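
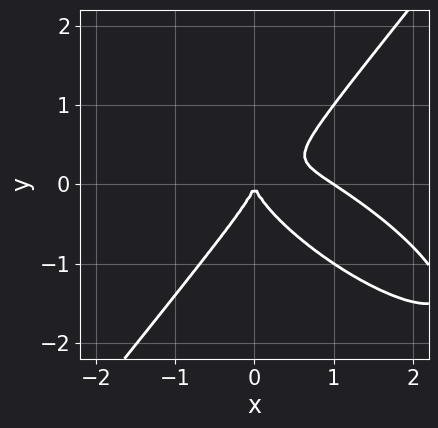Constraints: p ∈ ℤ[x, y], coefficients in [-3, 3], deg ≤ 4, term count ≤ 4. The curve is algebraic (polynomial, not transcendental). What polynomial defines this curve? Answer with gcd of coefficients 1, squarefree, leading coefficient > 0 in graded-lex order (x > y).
2*x^3 + 3*x^2*y - 3*y^3 - 2*x^2

First, degree: no degree-2 curve has this shape, so deg p = 3.
Next, reading off the gridlines: one y-axis crossing is at y = 0; the x-axis gridline crossings are at x ∈ {0, 1}.
Finally, matching integer coefficients to the picture gives p.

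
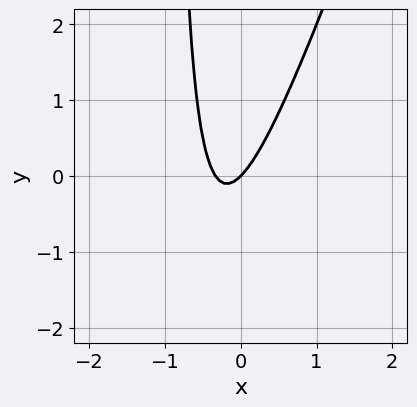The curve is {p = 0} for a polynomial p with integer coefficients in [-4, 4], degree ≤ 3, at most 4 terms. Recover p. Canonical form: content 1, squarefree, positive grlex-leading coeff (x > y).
3*x^2 - x*y + x - y

1. Degree: a generic line meets the curve in up to 2 points, so deg p = 2.
2. From the axis intercepts and sections: it crosses the x-axis at the gridline x = 0; it meets the y-axis at y = 0 (among the integer gridlines).
3. Together with the visible shape, these determine p as stated.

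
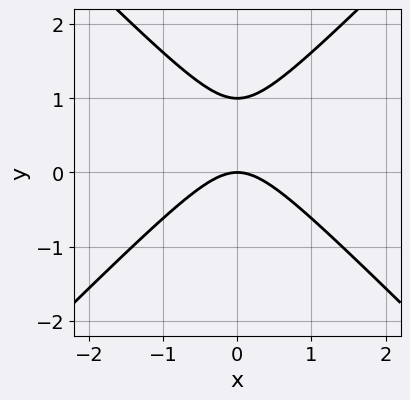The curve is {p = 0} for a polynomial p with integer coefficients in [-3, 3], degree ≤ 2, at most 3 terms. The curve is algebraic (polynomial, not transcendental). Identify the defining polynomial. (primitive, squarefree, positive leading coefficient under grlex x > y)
First, deg p = 2. The shape is more complex than any degree-1 curve.
Next, symmetries: mirror symmetry x ↦ −x ⇒ only even powers of x.
Next, against the integer gridlines: among the integer gridlines, it crosses the y-axis at y ∈ {0, 1}; one x-axis crossing is at x = 0.
Finally, assembling these constraints gives the stated polynomial.

x^2 - y^2 + y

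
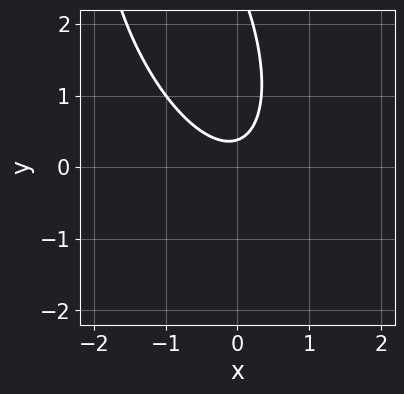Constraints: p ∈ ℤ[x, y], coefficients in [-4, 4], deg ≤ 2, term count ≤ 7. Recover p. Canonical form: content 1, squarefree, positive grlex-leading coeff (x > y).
deg p = 2.
Checking where it meets the axes: the curve avoids every integer x-axis point in the box.
Solving for integer coefficients yields p as stated.

3*x^2 + 2*x*y + y^2 - 3*y + 1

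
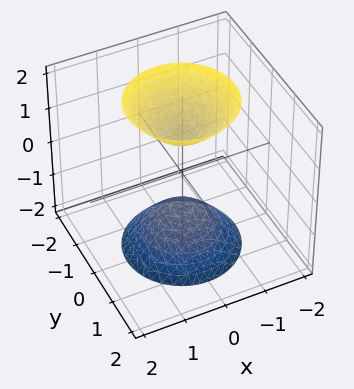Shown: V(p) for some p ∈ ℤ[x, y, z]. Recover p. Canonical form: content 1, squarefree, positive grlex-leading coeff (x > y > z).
2*x^2 + 2*y^2 - z^2 + 1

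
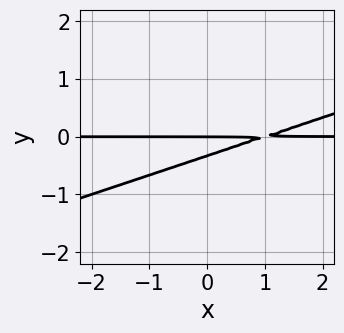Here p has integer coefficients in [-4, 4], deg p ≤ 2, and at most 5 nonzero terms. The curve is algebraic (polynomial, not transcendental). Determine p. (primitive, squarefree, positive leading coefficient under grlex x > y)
Degree: a generic line meets the curve in up to 2 points, so deg p = 2.
Against the integer gridlines: one y-axis crossing is at y = 0; every point of the x-axis in the box is on the curve.
These observations pin down the coefficients.

x*y - 3*y^2 - y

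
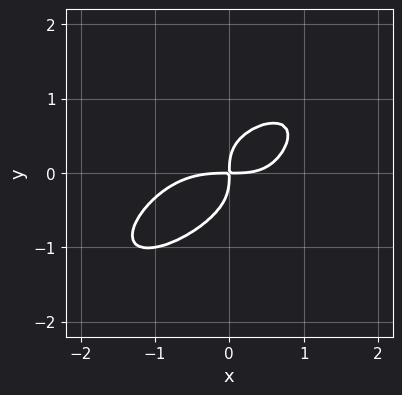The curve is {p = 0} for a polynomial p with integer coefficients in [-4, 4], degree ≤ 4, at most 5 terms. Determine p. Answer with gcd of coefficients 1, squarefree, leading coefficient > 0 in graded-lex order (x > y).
(a) Degree: the shape is more complex than any degree-3 curve, so deg p = 4.
(b) Solving for integer coefficients yields p as stated.

x^4 - x*y^3 + 3*y^4 + x^2*y - 2*x*y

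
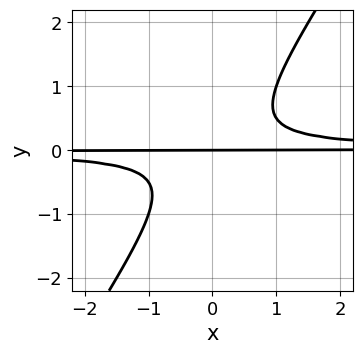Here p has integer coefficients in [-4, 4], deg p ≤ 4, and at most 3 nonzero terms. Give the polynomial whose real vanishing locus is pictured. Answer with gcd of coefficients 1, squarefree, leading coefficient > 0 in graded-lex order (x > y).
(a) deg p = 3.
(b) From the axis intercepts and sections: the visible x-axis segment lies entirely on the curve; one y-axis crossing is at y = 0.
(c) Together with the visible shape, these determine p as stated.

3*x*y^2 - 2*y^3 - y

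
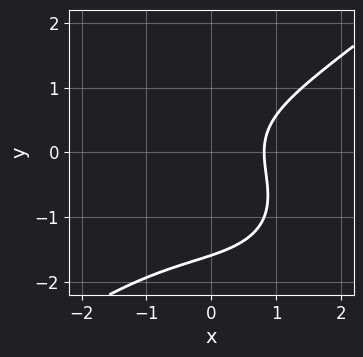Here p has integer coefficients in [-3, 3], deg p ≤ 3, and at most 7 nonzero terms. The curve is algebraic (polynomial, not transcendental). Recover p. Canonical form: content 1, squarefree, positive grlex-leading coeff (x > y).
x^3 - 2*y^3 - 2*y^2 + 3*x - 3

(a) The degree is 3 — no degree-2 curve has this shape.
(b) Matching integer coefficients to the picture gives p.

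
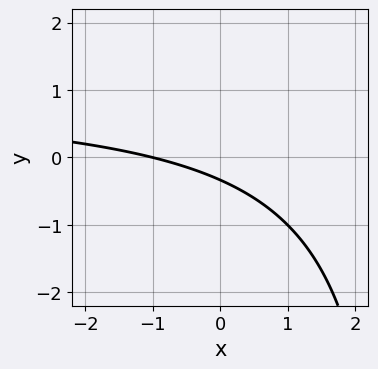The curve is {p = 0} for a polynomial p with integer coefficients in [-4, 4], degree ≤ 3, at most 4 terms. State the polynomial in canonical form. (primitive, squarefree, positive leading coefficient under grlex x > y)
x*y - x - 3*y - 1

1. The degree is 2 — the shape is more complex than any degree-1 curve.
2. Against the integer gridlines: it crosses the x-axis at the gridline x = -1.
3. Assembling these constraints gives the stated polynomial.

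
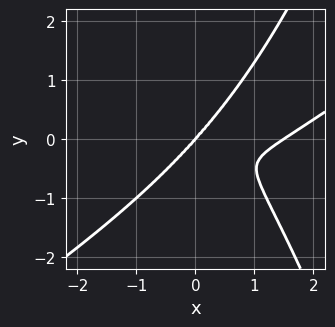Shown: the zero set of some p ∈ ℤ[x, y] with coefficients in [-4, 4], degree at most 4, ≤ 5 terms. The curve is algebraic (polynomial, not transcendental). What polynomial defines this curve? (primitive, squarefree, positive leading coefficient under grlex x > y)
2*x^4 - 3*x^3*y - 3*x^3 - x*y^2 + 3*y^3

First, deg p = 4.
Then, from the axis intercepts and sections: it crosses the x-axis at the gridline x = 0; it meets the y-axis at y = 0 (among the integer gridlines).
Finally, the integer polynomial consistent with all of this is the stated p.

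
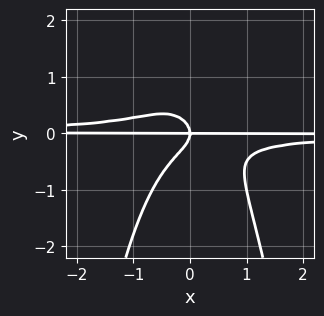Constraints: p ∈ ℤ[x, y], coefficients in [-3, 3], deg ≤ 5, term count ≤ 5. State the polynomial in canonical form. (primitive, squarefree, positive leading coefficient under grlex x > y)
(a) Degree: no degree-3 curve has this shape, so deg p = 4.
(b) Against the integer gridlines: it crosses the y-axis at the gridline y = 0; every point of the x-axis in the box is on the curve.
(c) Putting this together gives p.

3*x^2*y^2 + 2*y^3 + x*y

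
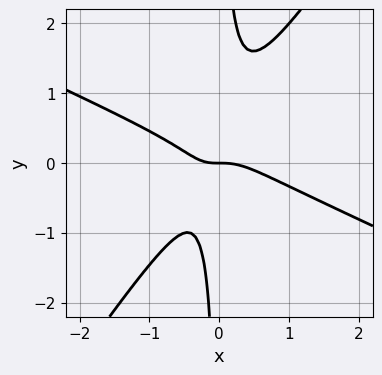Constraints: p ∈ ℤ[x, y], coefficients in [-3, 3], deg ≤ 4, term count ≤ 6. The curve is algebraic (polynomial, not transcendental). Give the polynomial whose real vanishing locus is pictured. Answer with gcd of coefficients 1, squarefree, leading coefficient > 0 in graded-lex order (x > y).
2*x^3 + 3*x^2*y - 3*x*y^2 + x*y + y

1. Degree: no degree-2 curve has this shape, so deg p = 3.
2. Checking where it meets the axes: one x-axis crossing is at x = 0; it meets the y-axis at y = 0 (among the integer gridlines).
3. Matching integer coefficients to the picture gives p.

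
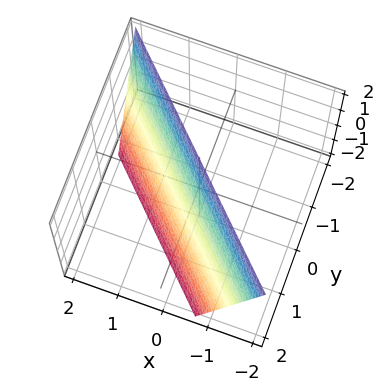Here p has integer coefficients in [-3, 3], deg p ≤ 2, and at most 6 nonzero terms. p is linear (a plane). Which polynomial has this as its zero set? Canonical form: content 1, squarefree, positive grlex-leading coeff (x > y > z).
(a) The degree is 1 — every cross-section is a straight line — this is a plane.
(b) From the axis intercepts and sections: it meets the z-axis at z = 2 (among the integer gridlines).
(c) These observations pin down the coefficients.

3*x + 3*y + z - 2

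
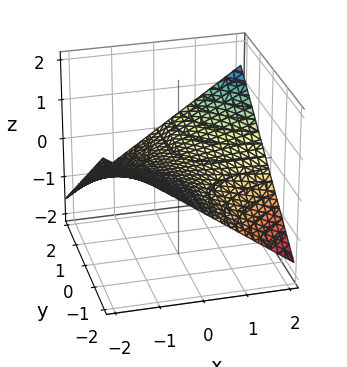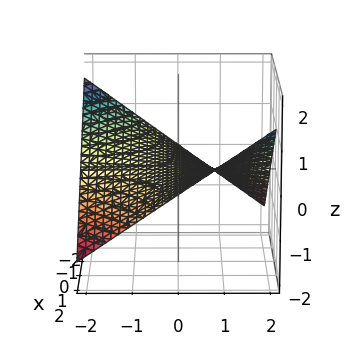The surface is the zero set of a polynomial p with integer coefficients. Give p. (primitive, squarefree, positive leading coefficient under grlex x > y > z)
(a) Degree: a hyperbolic paraboloid; a quadric, so deg p = 2.
(b) Reading off the gridlines: it meets the z-axis at z = 0 (among the integer gridlines); every point of the y-axis in the box is on the surface.
(c) These observations pin down the coefficients. Check: (1, 0, 0) on the x-axis lies on the surface, and p(1, 0, 0) = 0. ✓

x*y - 3*z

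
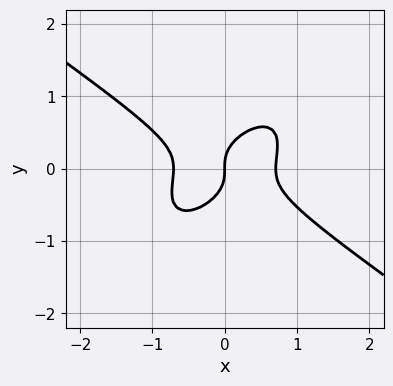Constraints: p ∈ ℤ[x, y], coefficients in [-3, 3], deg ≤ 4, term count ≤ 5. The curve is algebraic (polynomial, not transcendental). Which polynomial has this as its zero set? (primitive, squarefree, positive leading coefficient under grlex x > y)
The degree is 3 — the shape is more complex than any degree-2 curve.
From the visible intercepts: one y-axis crossing is at y = 0; one x-axis crossing is at x = 0.
Putting this together gives p.

2*x^3 - 2*x*y^2 + 3*y^3 - x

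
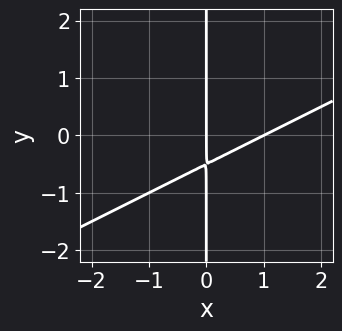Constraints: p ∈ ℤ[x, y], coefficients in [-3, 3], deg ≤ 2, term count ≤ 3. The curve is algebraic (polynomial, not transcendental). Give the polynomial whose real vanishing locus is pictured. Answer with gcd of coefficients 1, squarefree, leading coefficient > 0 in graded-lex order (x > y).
1. deg p = 2. The shape is more complex than any degree-1 curve.
2. Checking where it meets the axes: among the integer gridlines, it crosses the x-axis at x ∈ {0, 1}; the visible y-axis segment lies entirely on the curve.
3. The integer polynomial consistent with all of this is the stated p.

x^2 - 2*x*y - x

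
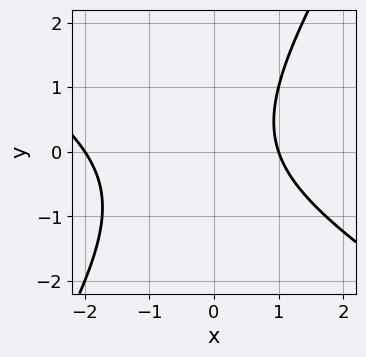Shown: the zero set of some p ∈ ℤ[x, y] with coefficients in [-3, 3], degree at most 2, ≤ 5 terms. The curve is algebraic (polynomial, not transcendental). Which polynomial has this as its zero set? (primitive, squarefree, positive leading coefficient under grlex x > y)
x^2 + x*y - y^2 + x - 2

First, degree: no degree-1 curve has this shape, so deg p = 2.
Then, observable constraints: it misses every integer gridline on the y-axis; the x-axis gridline crossings are at x ∈ {-2, 1}.
Finally, fitting integer coefficients to these (and the overall shape) gives p.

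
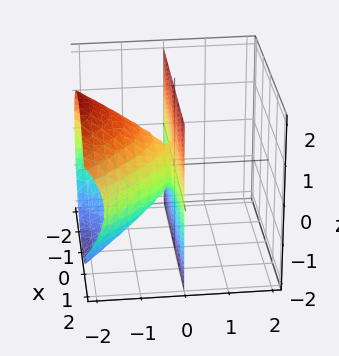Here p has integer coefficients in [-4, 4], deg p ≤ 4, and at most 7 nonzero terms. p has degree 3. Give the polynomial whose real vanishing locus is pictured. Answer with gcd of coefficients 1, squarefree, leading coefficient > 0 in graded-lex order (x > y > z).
deg p = 3. A generic line meets the surface in up to 3 points.
Reading off the gridlines: every point of the x-axis in the box is on the surface; every point of the z-axis in the box is on the surface.
Matching integer coefficients to the picture gives p.

3*x^2*y + x*y^2 - y^3 + 3*y*z^2 + 3*y^2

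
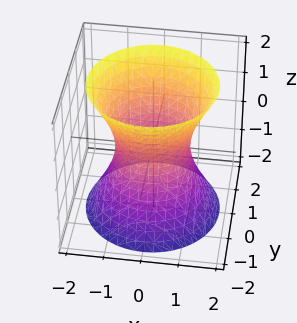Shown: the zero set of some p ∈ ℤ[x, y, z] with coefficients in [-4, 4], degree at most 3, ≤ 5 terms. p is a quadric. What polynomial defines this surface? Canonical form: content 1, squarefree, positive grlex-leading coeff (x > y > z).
2*x^2 + 2*y^2 - z^2 - 2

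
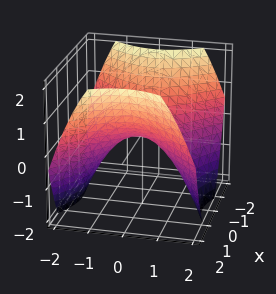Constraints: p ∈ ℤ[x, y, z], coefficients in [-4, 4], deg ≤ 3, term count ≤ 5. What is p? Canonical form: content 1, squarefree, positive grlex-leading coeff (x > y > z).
2*x^2 - 2*y^2 - 3*z

First, degree: a hyperbolic paraboloid; a quadric, so deg p = 2.
Next, symmetries: the y ↦ −y reflection is a symmetry, so y appears only in even powers; the x ↦ −x reflection is a symmetry, so x appears only in even powers.
Next, checking where it meets the axes: it crosses the z-axis at the gridline z = 0; it crosses the x-axis at the gridline x = 0; one y-axis crossing is at y = 0.
Finally, solving for integer coefficients yields p as stated.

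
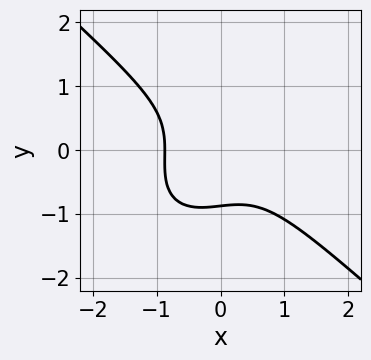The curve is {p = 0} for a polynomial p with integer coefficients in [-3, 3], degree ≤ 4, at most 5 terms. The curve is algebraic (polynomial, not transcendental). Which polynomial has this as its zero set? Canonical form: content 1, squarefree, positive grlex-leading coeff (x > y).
(a) The degree is 3 — no degree-2 curve has this shape.
(b) Matching integer coefficients to the picture gives p.

3*x^3 - x*y^2 + 3*y^3 + 2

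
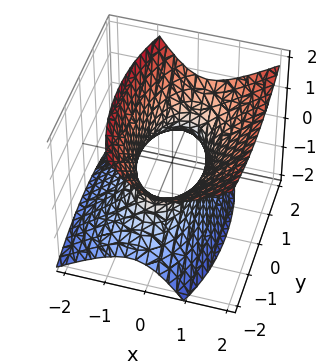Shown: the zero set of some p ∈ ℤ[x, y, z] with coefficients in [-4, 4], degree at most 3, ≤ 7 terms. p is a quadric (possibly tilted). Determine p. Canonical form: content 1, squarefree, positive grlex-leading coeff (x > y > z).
3*x^2 - 2*x*z + y^2 - 2*z^2 - 2

First, deg p = 2. No degree-1 surface has this shape.
Next, checking where it meets the axes: it misses every integer gridline on the z-axis.
Finally, these observations pin down the coefficients.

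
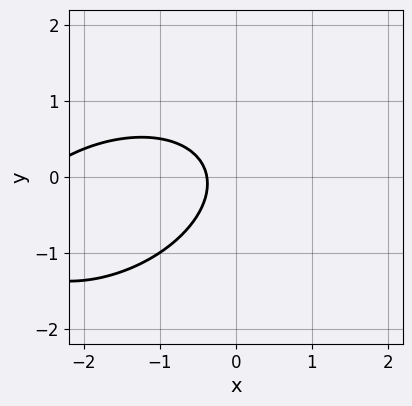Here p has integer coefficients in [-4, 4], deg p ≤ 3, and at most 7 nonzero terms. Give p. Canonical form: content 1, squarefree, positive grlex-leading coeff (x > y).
The degree is 2 — a generic line meets the curve in up to 2 points.
Checking where it meets the axes: no y-intercept at any integer in the box.
Together with the visible shape, these determine p as stated.

x^2 - x*y + 2*y^2 + 3*x + 1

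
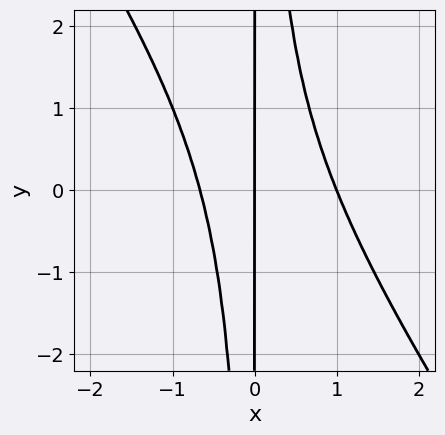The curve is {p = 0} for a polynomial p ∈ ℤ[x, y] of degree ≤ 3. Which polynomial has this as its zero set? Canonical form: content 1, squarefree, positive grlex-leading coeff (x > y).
(a) deg p = 3.
(b) From the axis intercepts and sections: the visible y-axis segment lies entirely on the curve; among the integer gridlines, it crosses the x-axis at x ∈ {0, 1}.
(c) These observations pin down the coefficients.

3*x^3 + 2*x^2*y - x^2 - 2*x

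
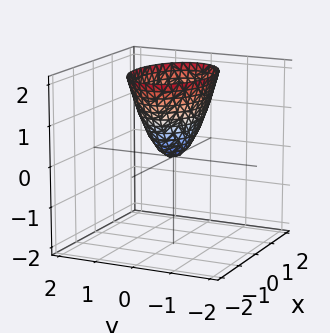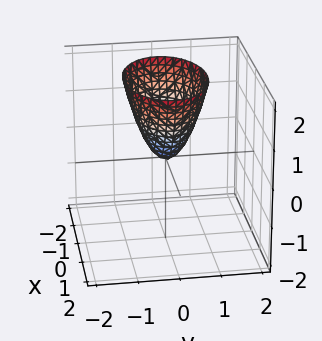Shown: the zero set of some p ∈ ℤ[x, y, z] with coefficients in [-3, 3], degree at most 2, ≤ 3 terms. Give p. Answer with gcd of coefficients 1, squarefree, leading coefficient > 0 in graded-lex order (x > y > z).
1. deg p = 2. A paraboloid; a quadric.
2. Symmetries: it's symmetric under y → −y, forcing even powers of y; mirror symmetry x ↦ −x ⇒ only even powers of x.
3. Observable constraints: it meets the z-axis at z = 0 (among the integer gridlines); it crosses the y-axis at the gridline y = 0.
4. These observations pin down the coefficients.

x^2 + 2*y^2 - z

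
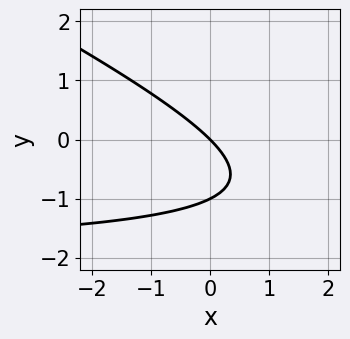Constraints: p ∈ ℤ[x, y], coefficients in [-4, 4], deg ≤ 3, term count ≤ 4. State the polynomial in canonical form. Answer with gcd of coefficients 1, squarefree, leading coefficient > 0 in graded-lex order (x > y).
x*y + 2*y^2 + 2*x + 2*y

(a) Degree: a generic line meets the curve in up to 2 points, so deg p = 2.
(b) Reading off the gridlines: it meets the x-axis at x = 0 (among the integer gridlines); among the integer gridlines, it crosses the y-axis at y ∈ {-1, 0}.
(c) Putting this together gives p.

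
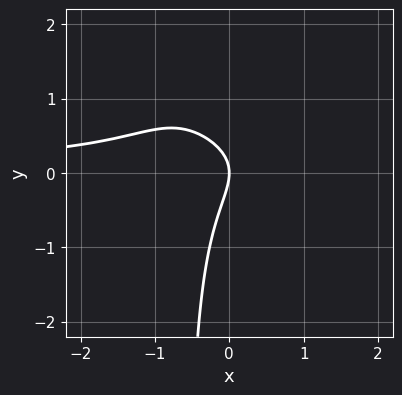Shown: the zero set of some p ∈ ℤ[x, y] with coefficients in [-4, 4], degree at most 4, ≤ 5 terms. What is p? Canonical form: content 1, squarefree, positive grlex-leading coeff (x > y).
Degree: a generic line meets the curve in up to 3 points, so deg p = 3.
Observable constraints: it crosses the x-axis at the gridline x = 0; one y-axis crossing is at y = 0.
Solving for integer coefficients yields p as stated.

2*x^2*y + 3*x*y^2 - 2*x*y + 2*y^2 + 2*x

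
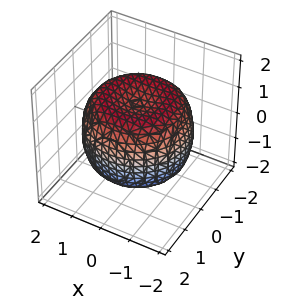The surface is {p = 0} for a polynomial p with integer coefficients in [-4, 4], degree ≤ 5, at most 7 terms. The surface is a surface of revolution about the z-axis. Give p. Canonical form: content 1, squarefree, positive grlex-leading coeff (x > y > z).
First, the degree is 4 — the shape is more complex than any degree-3 surface.
Next, symmetries: the surface is invariant under rotation about z: p = q(x² + y², z).
Then, observable constraints: a circular section at z = 0 has radius between 1 and 2; among the integer gridlines, it crosses the z-axis at z ∈ {-1, 1}.
Finally, solving for integer coefficients yields p as stated.

x^4 + 2*x^2*y^2 + y^4 - 2*x^2 - 2*y^2 + 2*z^2 - 2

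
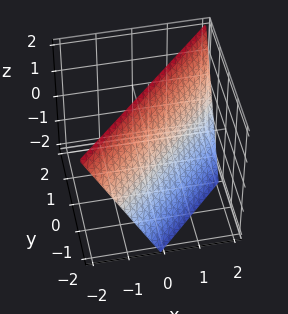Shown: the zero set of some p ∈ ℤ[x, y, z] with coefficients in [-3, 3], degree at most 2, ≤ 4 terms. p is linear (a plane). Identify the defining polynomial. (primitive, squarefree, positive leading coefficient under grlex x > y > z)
(a) The degree is 1 — the surface is flat (a plane).
(b) Reading off the gridlines: one x-axis crossing is at x = 1; it crosses the y-axis at the gridline y = -1; it crosses the z-axis at the gridline z = 2.
(c) Together with the visible shape, these determine p as stated.

2*x - 2*y + z - 2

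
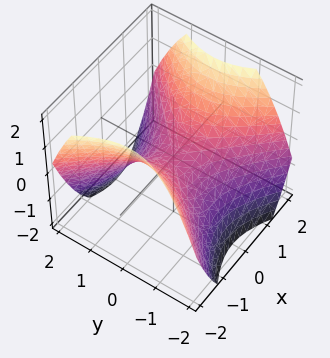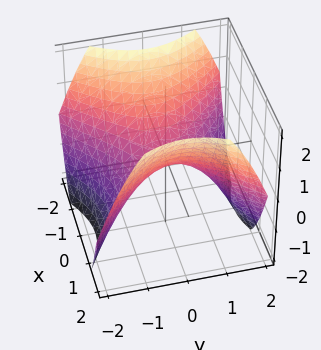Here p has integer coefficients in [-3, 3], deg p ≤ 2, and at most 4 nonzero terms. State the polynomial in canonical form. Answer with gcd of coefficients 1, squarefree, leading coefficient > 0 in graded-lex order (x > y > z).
2*x^2 - 2*y^2 - 3*z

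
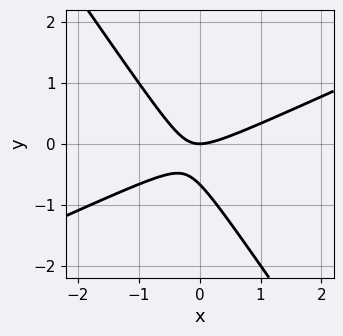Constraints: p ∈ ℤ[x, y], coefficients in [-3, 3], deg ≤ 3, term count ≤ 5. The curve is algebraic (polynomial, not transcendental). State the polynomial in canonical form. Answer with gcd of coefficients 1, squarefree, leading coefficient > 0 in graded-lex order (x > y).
2*x^2 - 3*x*y - 3*y^2 - 2*y

1. The degree is 2 — no degree-1 curve has this shape.
2. From the visible intercepts: it crosses the x-axis at the gridline x = 0; it meets the y-axis at y = 0 (among the integer gridlines).
3. These observations pin down the coefficients.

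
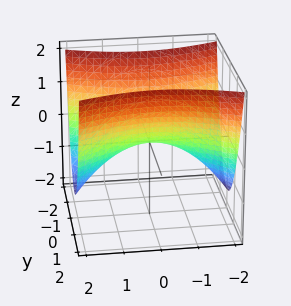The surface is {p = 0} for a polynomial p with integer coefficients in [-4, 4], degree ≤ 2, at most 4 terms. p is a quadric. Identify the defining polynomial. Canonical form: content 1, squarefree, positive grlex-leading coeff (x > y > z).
1. The degree is 2 — a saddle surface; a quadric.
2. Symmetries: it's symmetric under y → −y, forcing even powers of y; mirror symmetry x ↦ −x ⇒ only even powers of x.
3. Against the integer gridlines: one x-axis crossing is at x = 0; it crosses the z-axis at the gridline z = 0.
4. Fitting integer coefficients to these (and the overall shape) gives p.

x^2 - 3*y^2 + 3*z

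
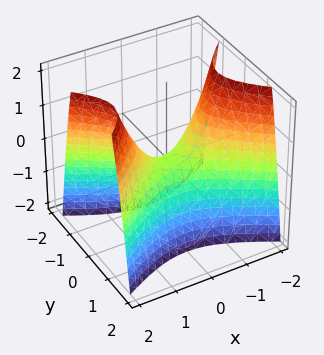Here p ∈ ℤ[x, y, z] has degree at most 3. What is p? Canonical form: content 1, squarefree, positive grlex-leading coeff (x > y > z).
x^2 - 2*y^2 - z

(a) deg p = 2.
(b) Symmetries: mirror symmetry x ↦ −x ⇒ only even powers of x; mirror symmetry y ↦ −y ⇒ only even powers of y.
(c) From the visible intercepts: it meets the z-axis at z = 0 (among the integer gridlines); it meets the y-axis at y = 0 (among the integer gridlines).
(d) These observations pin down the coefficients.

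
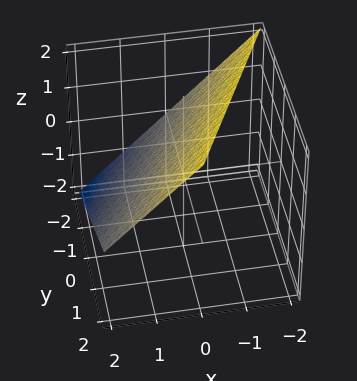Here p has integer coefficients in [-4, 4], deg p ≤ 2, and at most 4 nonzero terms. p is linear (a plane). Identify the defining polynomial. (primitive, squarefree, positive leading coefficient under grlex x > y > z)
First, degree: the surface is flat (a plane), so deg p = 1.
Next, observable constraints: it crosses the z-axis at the gridline z = 1; one y-axis crossing is at y = -2.
Finally, together with the visible shape, these determine p as stated.

2*x - y + 2*z - 2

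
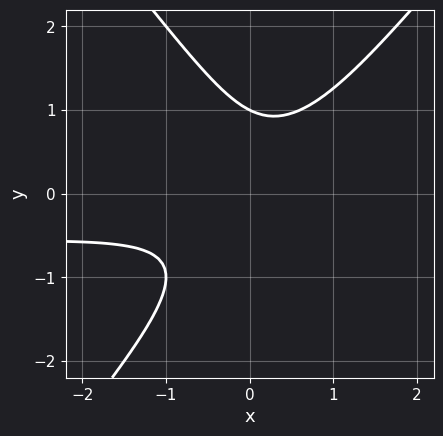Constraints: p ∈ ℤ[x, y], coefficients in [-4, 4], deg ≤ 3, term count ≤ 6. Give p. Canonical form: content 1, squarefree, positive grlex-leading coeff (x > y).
3*x^2*y - 2*y^3 + 2*x^2 - 3*x*y + 2

First, the degree is 3 — a generic line meets the curve in up to 3 points.
Then, against the integer gridlines: no x-intercept at any integer in the box; it meets the y-axis at y = 1 (among the integer gridlines).
Finally, fitting integer coefficients to these (and the overall shape) gives p.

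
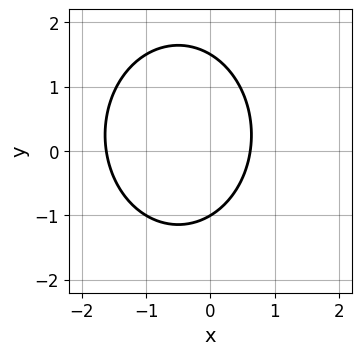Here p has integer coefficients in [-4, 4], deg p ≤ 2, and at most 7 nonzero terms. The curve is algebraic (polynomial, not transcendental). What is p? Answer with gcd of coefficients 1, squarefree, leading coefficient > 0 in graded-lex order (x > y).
3*x^2 + 2*y^2 + 3*x - y - 3

1. deg p = 2. A generic line meets the curve in up to 2 points.
2. Observable constraints: it crosses the y-axis at the gridline y = -1.
3. Putting this together gives p.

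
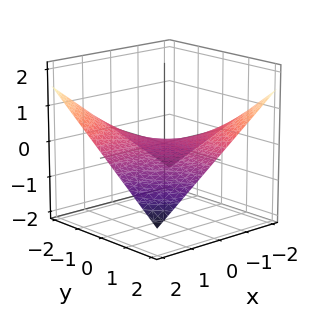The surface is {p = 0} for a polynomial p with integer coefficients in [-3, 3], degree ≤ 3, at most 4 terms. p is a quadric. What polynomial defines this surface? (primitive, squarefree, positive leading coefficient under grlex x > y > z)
x*y + 3*z

deg p = 2.
From the visible intercepts: the visible y-axis segment lies entirely on the surface; every point of the x-axis in the box is on the surface; it crosses the z-axis at the gridline z = 0.
The integer polynomial consistent with all of this is the stated p.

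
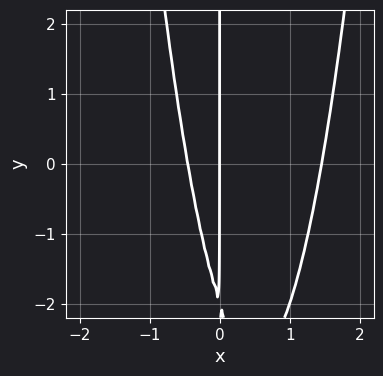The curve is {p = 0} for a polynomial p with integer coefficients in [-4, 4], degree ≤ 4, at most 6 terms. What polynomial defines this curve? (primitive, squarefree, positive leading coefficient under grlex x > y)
First, deg p = 3. No degree-2 curve has this shape.
Next, from the visible intercepts: it crosses the x-axis at the gridline x = 0; the visible y-axis segment lies entirely on the curve.
Finally, fitting integer coefficients to these (and the overall shape) gives p.

3*x^3 - 3*x^2 - x*y - 2*x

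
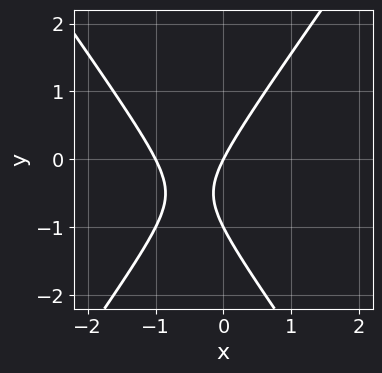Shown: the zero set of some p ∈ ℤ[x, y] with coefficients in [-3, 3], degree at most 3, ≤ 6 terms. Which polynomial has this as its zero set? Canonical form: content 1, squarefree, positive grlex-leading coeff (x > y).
1. Degree: a generic line meets the curve in up to 2 points, so deg p = 2.
2. From the visible intercepts: the y-axis gridline crossings are at y ∈ {-1, 0}; the x-axis gridline crossings are at x ∈ {-1, 0}.
3. These observations pin down the coefficients.

2*x^2 - y^2 + 2*x - y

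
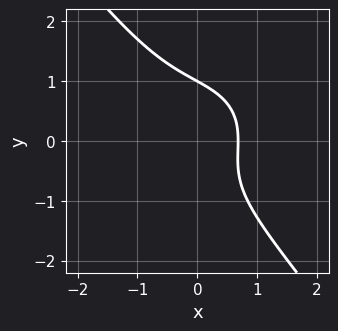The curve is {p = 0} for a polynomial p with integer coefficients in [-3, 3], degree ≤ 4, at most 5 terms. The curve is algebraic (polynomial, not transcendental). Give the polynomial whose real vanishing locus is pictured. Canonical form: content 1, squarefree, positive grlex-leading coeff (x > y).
3*x^3 + 2*x*y^2 + 3*y^3 + 3*x - 3

(a) Degree: no degree-2 curve has this shape, so deg p = 3.
(b) Against the integer gridlines: it meets the y-axis at y = 1 (among the integer gridlines).
(c) Solving for integer coefficients yields p as stated.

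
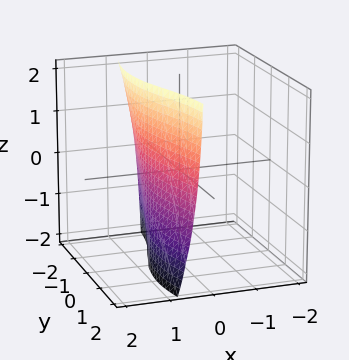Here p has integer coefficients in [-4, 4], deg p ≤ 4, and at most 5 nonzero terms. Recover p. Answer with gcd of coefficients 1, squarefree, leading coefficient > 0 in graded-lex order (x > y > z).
First, degree: the shape is more complex than any degree-2 surface, so deg p = 3.
Next, against the integer gridlines: the surface avoids every integer y-axis point in the box; it misses every integer gridline on the z-axis.
Finally, matching integer coefficients to the picture gives p.

3*x^3 + x*y^2 + x*y*z + x - 2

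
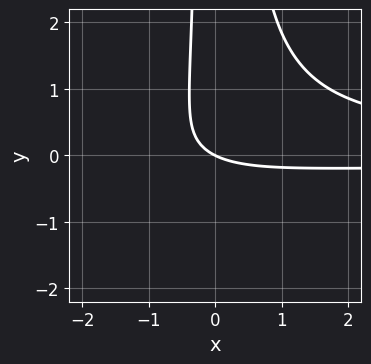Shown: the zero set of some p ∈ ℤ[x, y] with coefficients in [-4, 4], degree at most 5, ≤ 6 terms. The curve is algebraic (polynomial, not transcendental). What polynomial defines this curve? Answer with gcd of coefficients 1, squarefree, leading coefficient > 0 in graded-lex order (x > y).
(a) deg p = 4. A generic line meets the curve in up to 4 points.
(b) Observable constraints: it crosses the x-axis at the gridline x = 0; one y-axis crossing is at y = 0.
(c) Putting this together gives p.

3*x^2*y^2 - 3*x*y - x - 2*y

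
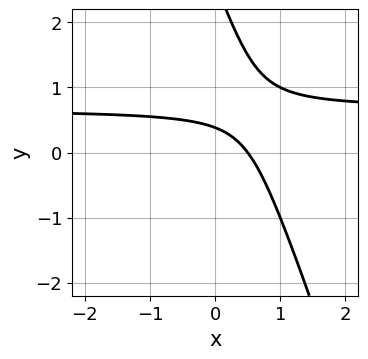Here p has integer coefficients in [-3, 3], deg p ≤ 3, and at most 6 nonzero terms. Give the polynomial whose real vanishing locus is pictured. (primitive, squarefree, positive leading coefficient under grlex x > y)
deg p = 2. A generic line meets the curve in up to 2 points.
Putting this together gives p.

3*x*y + y^2 - 2*x - 3*y + 1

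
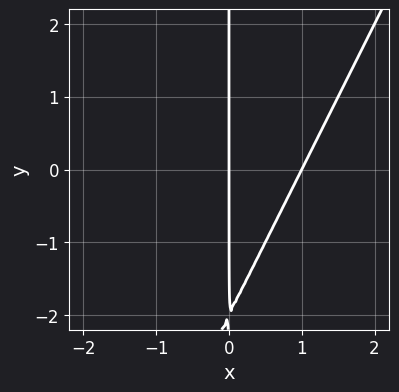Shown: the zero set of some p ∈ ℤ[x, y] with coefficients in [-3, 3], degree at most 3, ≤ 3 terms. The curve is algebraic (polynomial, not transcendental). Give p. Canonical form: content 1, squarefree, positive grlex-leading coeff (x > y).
2*x^2 - x*y - 2*x

deg p = 2. A generic line meets the curve in up to 2 points.
Against the integer gridlines: among the integer gridlines, it crosses the x-axis at x ∈ {0, 1}; every point of the y-axis in the box is on the curve.
Assembling these constraints gives the stated polynomial.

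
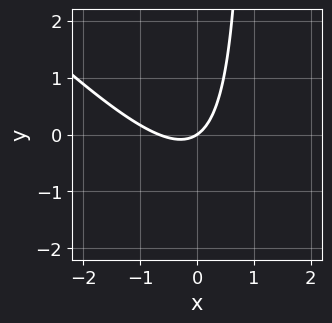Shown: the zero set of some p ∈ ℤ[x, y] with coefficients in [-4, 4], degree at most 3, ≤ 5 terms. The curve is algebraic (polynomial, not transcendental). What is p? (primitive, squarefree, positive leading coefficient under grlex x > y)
Degree: no degree-1 curve has this shape, so deg p = 2.
Observable constraints: it crosses the x-axis at the gridline x = 0; it meets the y-axis at y = 0 (among the integer gridlines).
Together with the visible shape, these determine p as stated.

3*x^2 + 3*x*y + 2*x - 3*y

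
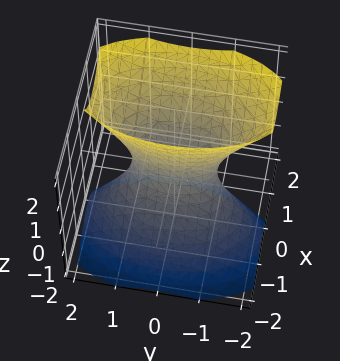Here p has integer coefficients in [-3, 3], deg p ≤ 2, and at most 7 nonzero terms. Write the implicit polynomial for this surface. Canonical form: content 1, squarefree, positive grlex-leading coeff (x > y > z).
1. deg p = 2. A generic line meets the surface in up to 2 points.
2. Against the integer gridlines: no z-intercept at any integer in the box; among the integer gridlines, it crosses the y-axis at y ∈ {-1, 1}.
3. Matching integer coefficients to the picture gives p.

3*x^2 - 2*x*z + y^2 - z^2 - 1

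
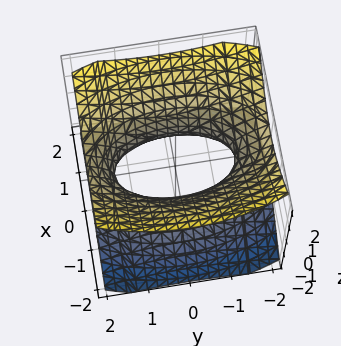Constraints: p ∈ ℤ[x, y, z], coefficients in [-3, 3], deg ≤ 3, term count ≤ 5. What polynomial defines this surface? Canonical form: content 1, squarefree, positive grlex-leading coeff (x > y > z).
First, degree: an hourglass — one-sheet hyperboloid; a quadric, so deg p = 2.
Then, symmetries: the y ↦ −y reflection is a symmetry, so y appears only in even powers; it's symmetric under z → −z, forcing even powers of z; the x ↦ −x reflection is a symmetry, so x appears only in even powers.
Next, reading off the gridlines: the surface avoids every integer z-axis point in the box.
Finally, fitting integer coefficients to these (and the overall shape) gives p.

3*x^2 + y^2 - 3*z^2 - 2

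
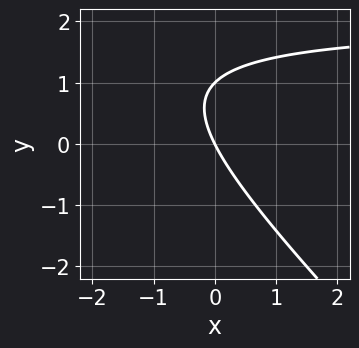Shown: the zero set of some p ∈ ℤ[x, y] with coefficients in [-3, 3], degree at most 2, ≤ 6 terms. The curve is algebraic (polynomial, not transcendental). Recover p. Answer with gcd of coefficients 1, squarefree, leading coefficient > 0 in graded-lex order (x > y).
x*y + y^2 - 2*x - y

1. The degree is 2 — the shape is more complex than any degree-1 curve.
2. Against the integer gridlines: one x-axis crossing is at x = 0; among the integer gridlines, it crosses the y-axis at y ∈ {0, 1}.
3. Together with the visible shape, these determine p as stated.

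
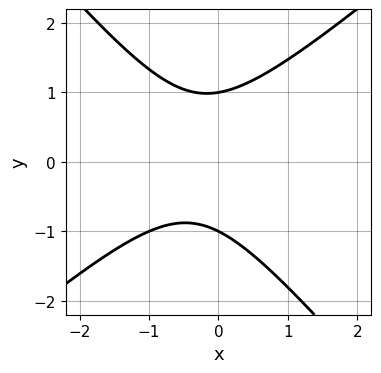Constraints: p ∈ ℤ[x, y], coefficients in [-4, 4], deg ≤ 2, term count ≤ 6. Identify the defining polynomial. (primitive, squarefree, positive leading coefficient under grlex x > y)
3*x^2 - x*y - 3*y^2 + 2*x + 3

First, deg p = 2. A generic line meets the curve in up to 2 points.
Then, from the visible intercepts: no x-intercept at any integer in the box; the y-axis gridline crossings are at y ∈ {-1, 1}.
Finally, the integer polynomial consistent with all of this is the stated p.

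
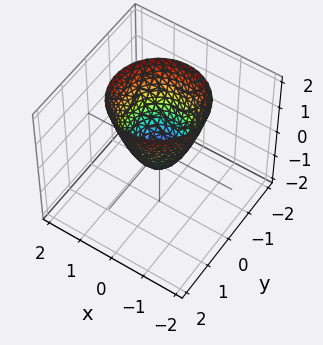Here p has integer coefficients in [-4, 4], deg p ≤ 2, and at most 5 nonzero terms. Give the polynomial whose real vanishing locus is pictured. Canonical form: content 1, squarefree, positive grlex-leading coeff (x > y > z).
3*x^2 + 3*y^2 - 2*z - 1

1. deg p = 2.
2. By symmetry, the surface is invariant under rotation about z: p = q(x² + y², z).
3. From the axis intercepts and sections: a circular section at z = 0 has radius between 0 and 1.
4. Assembling these constraints gives the stated polynomial.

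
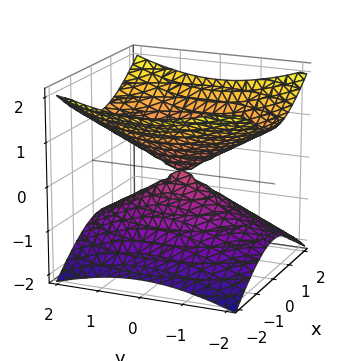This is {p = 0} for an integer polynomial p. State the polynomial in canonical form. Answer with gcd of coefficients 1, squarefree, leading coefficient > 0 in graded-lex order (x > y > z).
The degree is 2 — a double cone through the origin; a quadric.
Symmetries: it's symmetric under x → −x, forcing even powers of x; mirror symmetry z ↦ −z ⇒ only even powers of z; it's symmetric under y → −y, forcing even powers of y.
From the axis intercepts and sections: it meets the y-axis at y = 0 (among the integer gridlines); one z-axis crossing is at z = 0; one x-axis crossing is at x = 0.
Matching integer coefficients to the picture gives p.

2*x^2 + y^2 - 3*z^2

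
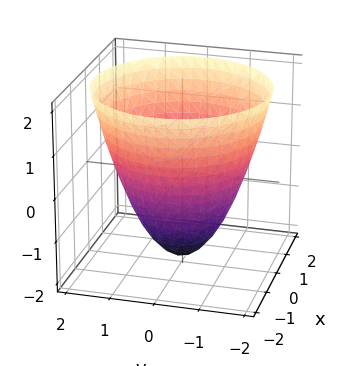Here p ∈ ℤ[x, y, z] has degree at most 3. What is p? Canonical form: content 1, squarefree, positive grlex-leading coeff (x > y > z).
(a) The degree is 2 — no degree-1 surface has this shape.
(b) Symmetry: the surface is invariant under rotation about z: p = q(x² + y², z).
(c) Observable constraints: it crosses the z-axis at the gridline z = -2; a circular section at z = -1 has radius exactly 1.
(d) Fitting integer coefficients to these (and the overall shape) gives p.

x^2 + y^2 - z - 2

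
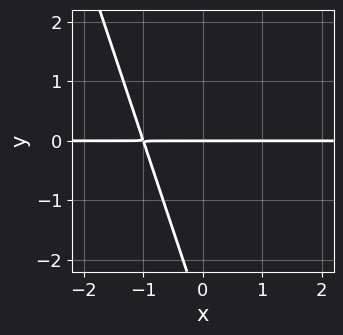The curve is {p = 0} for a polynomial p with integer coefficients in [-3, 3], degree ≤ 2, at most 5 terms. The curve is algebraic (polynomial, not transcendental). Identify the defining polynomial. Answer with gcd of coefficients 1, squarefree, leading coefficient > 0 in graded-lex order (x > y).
3*x*y + y^2 + 3*y

The degree is 2 — a generic line meets the curve in up to 2 points.
Checking where it meets the axes: every point of the x-axis in the box is on the curve; it crosses the y-axis at the gridline y = 0.
The integer polynomial consistent with all of this is the stated p.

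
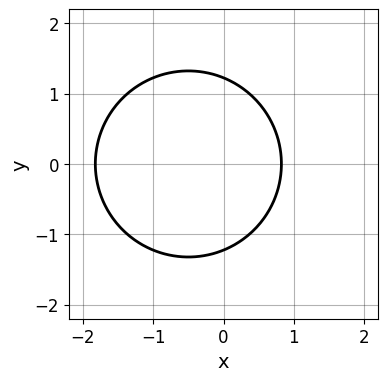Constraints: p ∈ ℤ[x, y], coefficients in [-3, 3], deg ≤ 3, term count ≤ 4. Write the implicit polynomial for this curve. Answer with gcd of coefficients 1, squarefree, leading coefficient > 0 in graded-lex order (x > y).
2*x^2 + 2*y^2 + 2*x - 3

(a) The degree is 2 — no degree-1 curve has this shape.
(b) Symmetries: the y ↦ −y reflection is a symmetry, so y appears only in even powers.
(c) Fitting integer coefficients to these (and the overall shape) gives p.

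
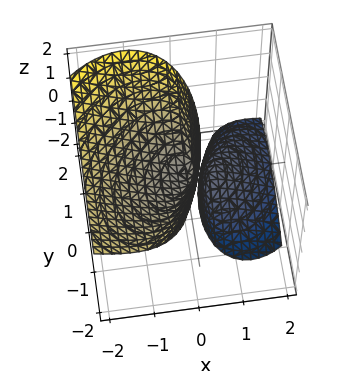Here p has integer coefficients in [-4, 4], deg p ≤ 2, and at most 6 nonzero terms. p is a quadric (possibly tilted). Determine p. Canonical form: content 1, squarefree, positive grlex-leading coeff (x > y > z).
First, I count 2 distinct pieces. They look like related sheets of one shape, so recover p as a whole.
Next, deg p = 2. The shape is more complex than any degree-1 surface.
Then, observable constraints: it crosses the z-axis at the gridline z = 0; it meets the x-axis at x = 0 (among the integer gridlines).
Finally, together with the visible shape, these determine p as stated.

2*x^2 - x*y + 3*x*z + y^2 - z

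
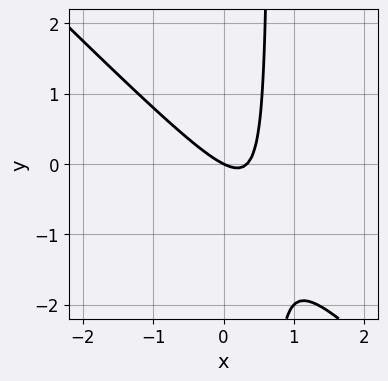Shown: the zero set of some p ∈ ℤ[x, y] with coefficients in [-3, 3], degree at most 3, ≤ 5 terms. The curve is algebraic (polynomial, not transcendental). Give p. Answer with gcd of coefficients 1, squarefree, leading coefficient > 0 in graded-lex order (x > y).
1. deg p = 2.
2. Observable constraints: it meets the y-axis at y = 0 (among the integer gridlines); it crosses the x-axis at the gridline x = 0.
3. Assembling these constraints gives the stated polynomial.

3*x^2 + 3*x*y - x - 2*y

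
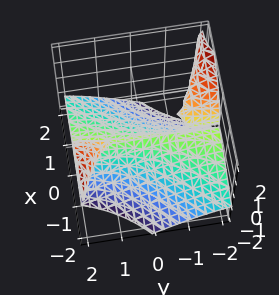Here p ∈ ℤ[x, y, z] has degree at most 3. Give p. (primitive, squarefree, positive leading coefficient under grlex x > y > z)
1. The picture has 3 separate pieces. They look like related sheets of one shape, so recover p as a whole.
2. deg p = 3. The shape is more complex than any degree-2 surface.
3. Observable constraints: it crosses the z-axis at the gridline z = 0; it meets the x-axis at x = 0 (among the integer gridlines); every point of the y-axis in the box is on the surface.
4. Putting this together gives p.

2*x*y*z + z^3 + 2*x^2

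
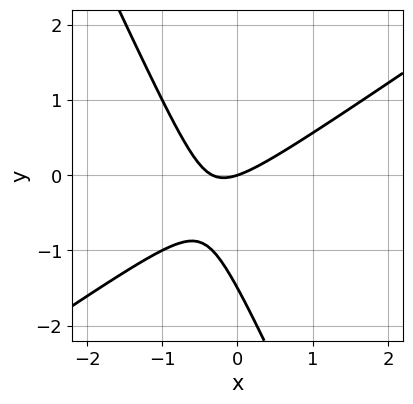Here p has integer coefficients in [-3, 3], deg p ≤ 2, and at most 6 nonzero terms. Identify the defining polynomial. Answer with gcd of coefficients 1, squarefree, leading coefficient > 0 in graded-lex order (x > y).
3*x^2 - 3*x*y - 2*y^2 + x - 3*y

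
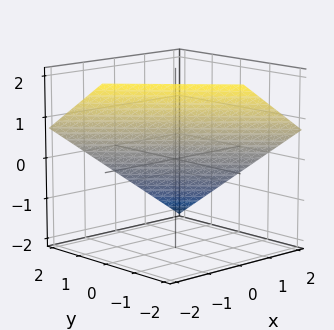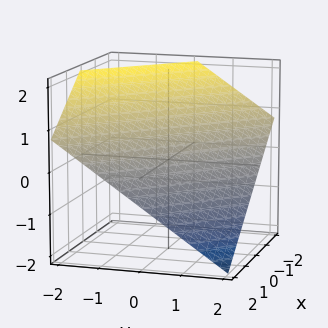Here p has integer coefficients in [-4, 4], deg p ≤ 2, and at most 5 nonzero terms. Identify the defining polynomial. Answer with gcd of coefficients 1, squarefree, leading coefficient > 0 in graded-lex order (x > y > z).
2*x + 2*y + 3*z - 2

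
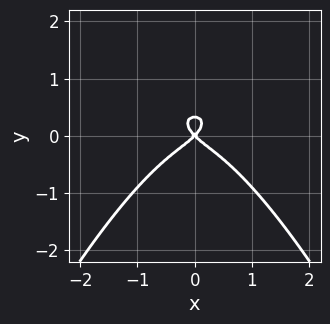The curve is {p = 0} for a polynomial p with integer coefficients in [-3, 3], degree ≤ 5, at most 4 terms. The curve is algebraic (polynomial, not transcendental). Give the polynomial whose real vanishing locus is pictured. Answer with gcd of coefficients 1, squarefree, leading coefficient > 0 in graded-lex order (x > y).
1. Degree: a generic line meets the curve in up to 4 points, so deg p = 4.
2. Symmetries: mirror symmetry x ↦ −x ⇒ only even powers of x.
3. Reading off the gridlines: it meets the x-axis at x = 0 (among the integer gridlines); one y-axis crossing is at y = 0.
4. Putting this together gives p.

2*x^4 + 3*y^3 + x^2 - y^2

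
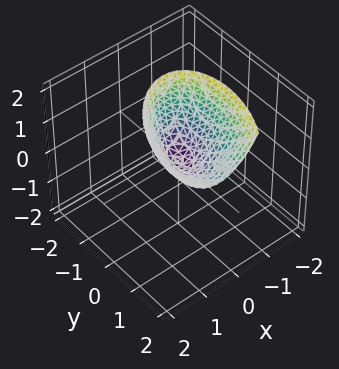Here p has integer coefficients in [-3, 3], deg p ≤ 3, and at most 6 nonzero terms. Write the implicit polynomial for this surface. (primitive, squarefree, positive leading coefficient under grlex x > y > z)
2*x^2 - x*y + y^2 - y*z - z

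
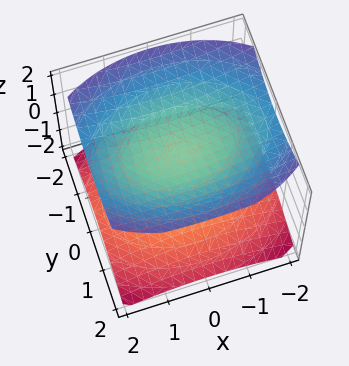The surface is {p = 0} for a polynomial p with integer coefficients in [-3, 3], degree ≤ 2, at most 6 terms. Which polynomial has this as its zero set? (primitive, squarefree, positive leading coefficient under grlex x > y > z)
x^2 + 2*y^2 - 3*z^2 + 3

1. I count 2 distinct pieces.
2. The degree is 2 — two separate bowl-shaped sheets opening away from each other; a quadric.
3. Symmetries: mirror symmetry z ↦ −z ⇒ only even powers of z; the y ↦ −y reflection is a symmetry, so y appears only in even powers; it's symmetric under x → −x, forcing even powers of x.
4. Checking where it meets the axes: the surface avoids every integer y-axis point in the box; the surface avoids every integer x-axis point in the box; among the integer gridlines, it crosses the z-axis at z ∈ {-1, 1}.
5. Solving for integer coefficients yields p as stated.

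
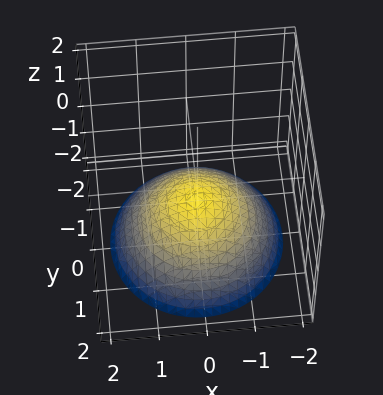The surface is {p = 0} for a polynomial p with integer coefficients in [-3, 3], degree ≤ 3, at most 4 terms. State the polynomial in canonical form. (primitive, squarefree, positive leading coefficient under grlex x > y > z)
(a) The degree is 2 — the shape is more complex than any degree-1 surface.
(b) By symmetry, the z-axis is an axis of rotation, so x and y enter only as x² + y².
(c) Checking where it meets the axes: a circular section at z = -1 has radius exactly 1; it misses every integer gridline on the y-axis; it misses every integer gridline on the x-axis.
(d) Putting this together gives p.

x^2 + y^2 + 2*z + 1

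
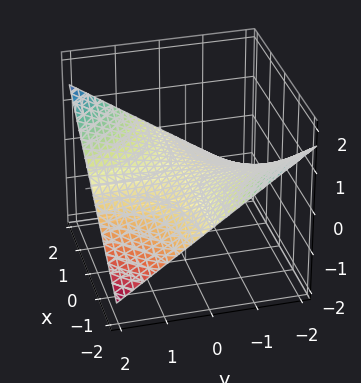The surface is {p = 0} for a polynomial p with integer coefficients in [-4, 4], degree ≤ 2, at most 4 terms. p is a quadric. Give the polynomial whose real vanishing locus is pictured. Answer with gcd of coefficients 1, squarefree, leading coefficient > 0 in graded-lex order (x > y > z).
The degree is 2 — a hyperbolic paraboloid; a quadric.
Against the integer gridlines: the visible y-axis segment lies entirely on the surface; every point of the x-axis in the box is on the surface.
The integer polynomial consistent with all of this is the stated p.

x*y - 3*z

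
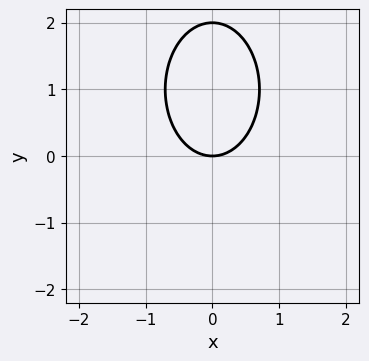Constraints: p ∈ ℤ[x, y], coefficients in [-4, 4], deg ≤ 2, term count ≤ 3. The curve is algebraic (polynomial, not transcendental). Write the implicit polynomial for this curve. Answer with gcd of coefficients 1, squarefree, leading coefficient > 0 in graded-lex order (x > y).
2*x^2 + y^2 - 2*y

First, deg p = 2. No degree-1 curve has this shape.
Then, symmetries: mirror symmetry x ↦ −x ⇒ only even powers of x.
Then, reading off the gridlines: the y-axis gridline crossings are at y ∈ {0, 2}; one x-axis crossing is at x = 0.
Finally, putting this together gives p.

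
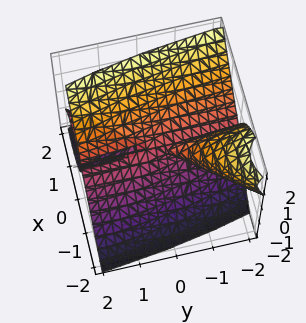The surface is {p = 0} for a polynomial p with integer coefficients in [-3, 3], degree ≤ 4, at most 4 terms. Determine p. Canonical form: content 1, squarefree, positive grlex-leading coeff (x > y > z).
1. deg p = 3.
2. Checking where it meets the axes: one x-axis crossing is at x = 0; every point of the y-axis in the box is on the surface; it meets the z-axis at z = 0 (among the integer gridlines).
3. Together with the visible shape, these determine p as stated.

3*x^3 - 2*x^2*y + 3*x*y*z - 2*z^3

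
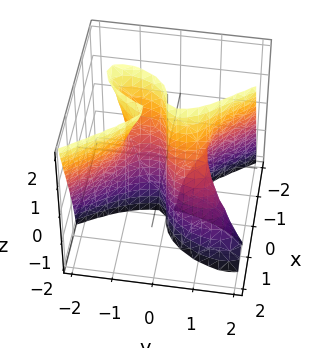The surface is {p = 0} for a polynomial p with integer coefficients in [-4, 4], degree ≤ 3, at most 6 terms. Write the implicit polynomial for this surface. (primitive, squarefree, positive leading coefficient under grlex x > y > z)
3*x^3 + 2*x*y*z + y^3 - x*y - y

(a) The degree is 3 — the shape is more complex than any degree-2 surface.
(b) Checking where it meets the axes: one x-axis crossing is at x = 0; the y-axis gridline crossings are at y ∈ {-1, 0, 1}.
(c) Putting this together gives p. Check: (0, 0, 2) on the z-axis lies on the surface, and p(0, 0, 2) = 0. ✓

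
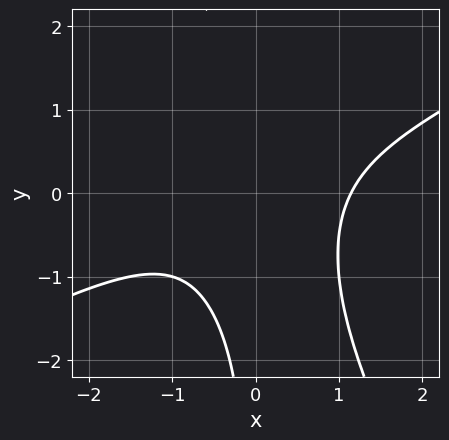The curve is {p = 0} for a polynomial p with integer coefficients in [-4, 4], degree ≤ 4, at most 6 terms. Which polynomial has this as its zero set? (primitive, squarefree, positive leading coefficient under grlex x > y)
(a) deg p = 3. The shape is more complex than any degree-2 curve.
(b) From the visible intercepts: it misses every integer gridline on the y-axis.
(c) Putting this together gives p.

2*x^3 - 3*x^2*y - 2*x*y^2 - 3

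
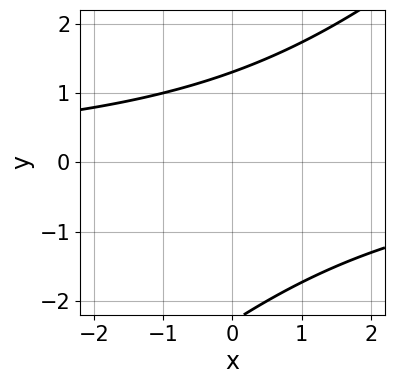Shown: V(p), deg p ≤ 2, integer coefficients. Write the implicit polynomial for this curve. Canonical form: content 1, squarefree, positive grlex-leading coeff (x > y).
x*y - y^2 - y + 3

1. Degree: a generic line meets the curve in up to 2 points, so deg p = 2.
2. From the axis intercepts and sections: the curve avoids every integer x-axis point in the box.
3. Solving for integer coefficients yields p as stated.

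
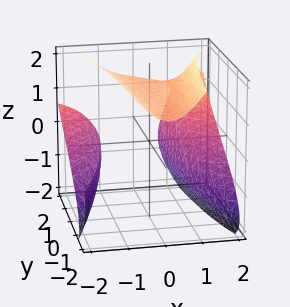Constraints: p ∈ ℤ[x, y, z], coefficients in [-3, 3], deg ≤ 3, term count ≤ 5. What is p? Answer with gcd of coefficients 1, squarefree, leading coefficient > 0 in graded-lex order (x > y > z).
(a) The picture has 2 separate pieces.
(b) The degree is 3 — no degree-2 surface has this shape.
(c) Against the integer gridlines: it crosses the x-axis at the gridline x = 2; no y-intercept at any integer in the box.
(d) Matching integer coefficients to the picture gives p.

x^2*y - 2*x^2*z + z^3 + x - 2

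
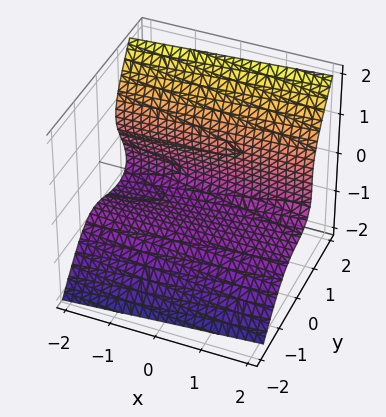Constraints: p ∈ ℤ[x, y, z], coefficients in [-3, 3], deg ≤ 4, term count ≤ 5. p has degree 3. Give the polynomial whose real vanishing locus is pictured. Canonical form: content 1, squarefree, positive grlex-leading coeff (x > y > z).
1. deg p = 3. No degree-2 surface has this shape.
2. From the visible intercepts: it misses every integer gridline on the x-axis; one y-axis crossing is at y = 1.
3. Assembling these constraints gives the stated polynomial. Check: (0, 0, -1) on the z-axis lies on the surface, and p(0, 0, -1) = 0. ✓

x*y*z - 3*y^3 - 2*y^2*z + 3*z^3 + 3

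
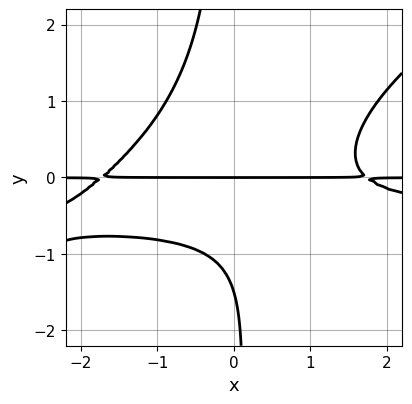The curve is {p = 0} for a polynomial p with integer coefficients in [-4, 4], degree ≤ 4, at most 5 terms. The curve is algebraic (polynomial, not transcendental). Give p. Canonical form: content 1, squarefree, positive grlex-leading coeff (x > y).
First, deg p = 4.
Then, observable constraints: every point of the x-axis in the box is on the curve; it crosses the y-axis at the gridline y = 0.
Finally, the integer polynomial consistent with all of this is the stated p.

2*x^2*y^2 - 3*x*y^3 + x^2*y - 2*y^2 - 3*y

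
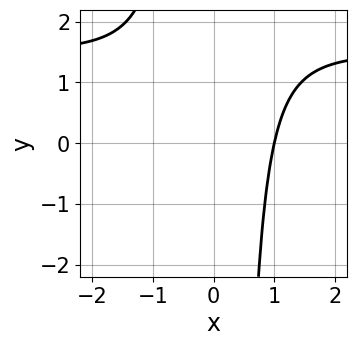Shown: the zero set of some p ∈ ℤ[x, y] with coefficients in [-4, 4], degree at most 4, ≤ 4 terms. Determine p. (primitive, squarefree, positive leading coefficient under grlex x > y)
2*x^3*y - 3*x^3 + 3

First, the degree is 4 — no degree-3 curve has this shape.
Next, from the axis intercepts and sections: the curve avoids every integer y-axis point in the box; it crosses the x-axis at the gridline x = 1.
Finally, these observations pin down the coefficients.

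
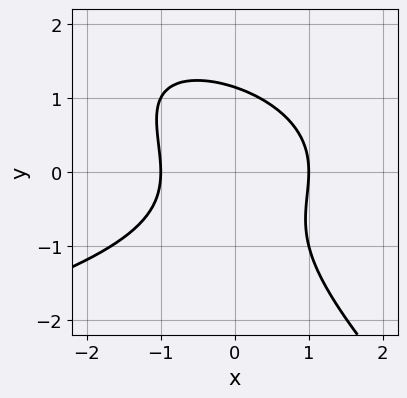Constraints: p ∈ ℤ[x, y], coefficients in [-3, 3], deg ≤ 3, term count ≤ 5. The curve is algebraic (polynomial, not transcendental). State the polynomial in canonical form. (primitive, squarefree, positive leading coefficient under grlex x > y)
1. Degree: no degree-2 curve has this shape, so deg p = 3.
2. Checking where it meets the axes: among the integer gridlines, it crosses the x-axis at x ∈ {-1, 1}.
3. The integer polynomial consistent with all of this is the stated p.

2*x*y^2 + 2*y^3 + 3*x^2 - 3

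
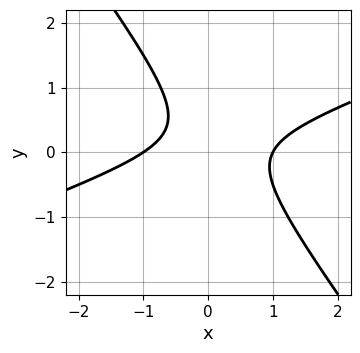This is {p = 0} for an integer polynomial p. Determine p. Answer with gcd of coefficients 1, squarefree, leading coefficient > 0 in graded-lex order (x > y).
1. Degree: the shape is more complex than any degree-1 curve, so deg p = 2.
2. From the visible intercepts: the x-axis gridline crossings are at x ∈ {-1, 1}; it misses every integer gridline on the y-axis.
3. Solving for integer coefficients yields p as stated.

x^2 - 2*x*y - 2*y^2 + y - 1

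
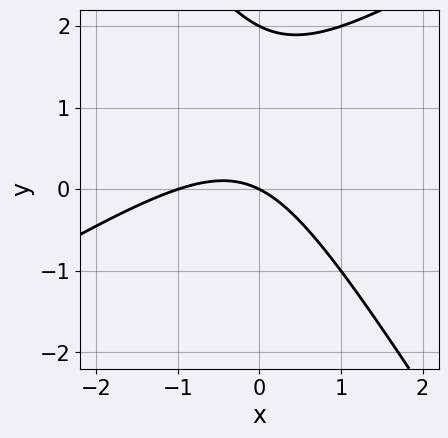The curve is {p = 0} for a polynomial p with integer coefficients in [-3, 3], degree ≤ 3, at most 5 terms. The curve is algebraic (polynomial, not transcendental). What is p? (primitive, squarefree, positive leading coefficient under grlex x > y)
x^2 - x*y - y^2 + x + 2*y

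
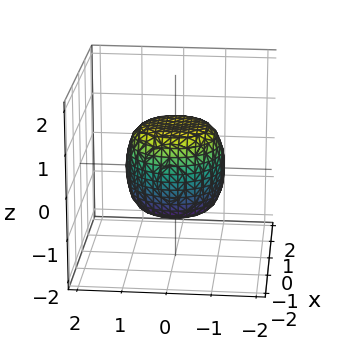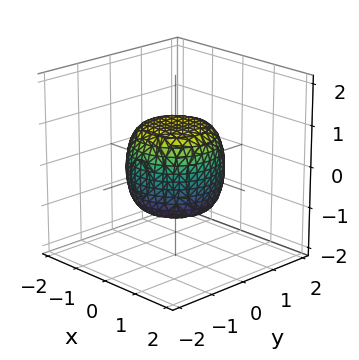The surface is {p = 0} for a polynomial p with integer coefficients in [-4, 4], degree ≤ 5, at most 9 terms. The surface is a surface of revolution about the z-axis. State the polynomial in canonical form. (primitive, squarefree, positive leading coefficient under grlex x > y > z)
2*x^4 + 4*x^2*y^2 + 2*y^4 - x^2 - y^2 + 2*z^2 - 2

1. Degree: no degree-3 surface has this shape, so deg p = 4.
2. Symmetries: the surface is invariant under rotation about z: p = q(x² + y², z).
3. From the axis intercepts and sections: a circular section at z = -1 has radius between 0 and 1; among the integer gridlines, it crosses the z-axis at z ∈ {-1, 1}.
4. These observations pin down the coefficients.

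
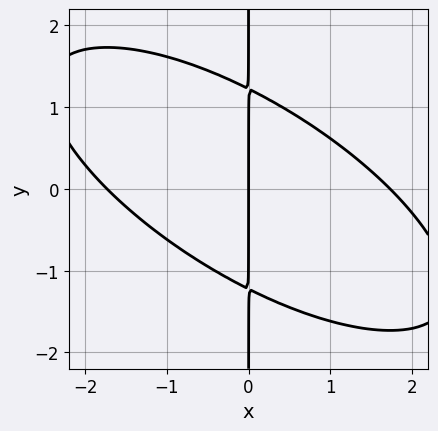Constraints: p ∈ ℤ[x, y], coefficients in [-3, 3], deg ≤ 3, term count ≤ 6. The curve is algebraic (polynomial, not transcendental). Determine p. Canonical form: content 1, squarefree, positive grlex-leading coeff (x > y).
x^3 + 2*x^2*y + 2*x*y^2 - 3*x

1. Degree: no degree-2 curve has this shape, so deg p = 3.
2. Observable constraints: the visible y-axis segment lies entirely on the curve; one x-axis crossing is at x = 0.
3. Assembling these constraints gives the stated polynomial.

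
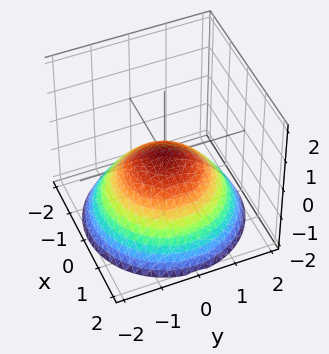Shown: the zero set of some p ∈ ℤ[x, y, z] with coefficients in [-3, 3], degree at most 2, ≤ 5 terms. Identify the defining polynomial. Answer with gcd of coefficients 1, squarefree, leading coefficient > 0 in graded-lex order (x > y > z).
1. deg p = 2. A single bowl opening along one axis; a quadric.
2. By symmetry, the surface is invariant under rotation about z: p = q(x² + y², z).
3. Reading off the gridlines: a circular section at z = -1 has radius between 1 and 2; it meets the z-axis at z = 0 (among the integer gridlines); one y-axis crossing is at y = 0.
4. Matching integer coefficients to the picture gives p.

x^2 + y^2 + 2*z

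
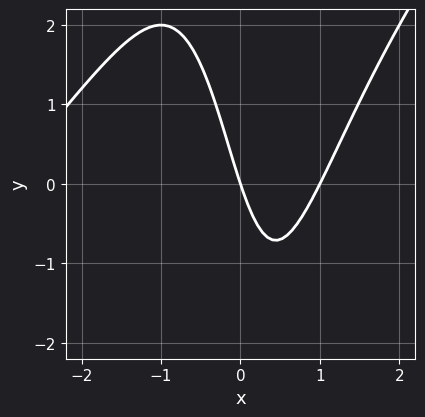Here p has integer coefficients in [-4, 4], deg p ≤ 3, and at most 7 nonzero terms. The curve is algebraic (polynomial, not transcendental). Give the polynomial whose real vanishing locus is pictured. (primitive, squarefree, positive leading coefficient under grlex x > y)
x^3 - x^2*y + 2*x^2 - 3*x - y

Degree: a generic line meets the curve in up to 3 points, so deg p = 3.
Observable constraints: among the integer gridlines, it crosses the x-axis at x ∈ {0, 1}; it meets the y-axis at y = 0 (among the integer gridlines).
Together with the visible shape, these determine p as stated.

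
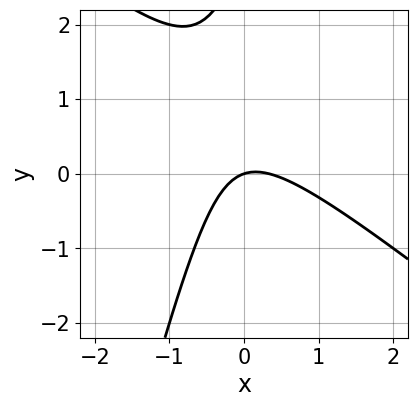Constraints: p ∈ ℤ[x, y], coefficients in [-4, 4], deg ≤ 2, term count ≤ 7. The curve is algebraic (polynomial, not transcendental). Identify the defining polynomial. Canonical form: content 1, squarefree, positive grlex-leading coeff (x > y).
3*x^2 + 3*x*y - y^2 - x + 3*y

(a) deg p = 2. The shape is more complex than any degree-1 curve.
(b) Observable constraints: it meets the y-axis at y = 0 (among the integer gridlines); one x-axis crossing is at x = 0.
(c) Matching integer coefficients to the picture gives p.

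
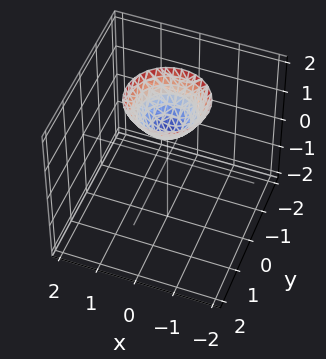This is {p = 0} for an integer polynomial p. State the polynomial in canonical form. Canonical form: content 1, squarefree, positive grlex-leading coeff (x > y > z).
deg p = 2. The shape is more complex than any degree-1 surface.
Symmetries: every cross-section ⟂ z is a circle, so x, y appear only via x² + y².
From the axis intercepts and sections: no y-intercept at any integer in the box; the surface avoids every integer x-axis point in the box.
Fitting integer coefficients to these (and the overall shape) gives p. Check: (0, 0, 1) on the z-axis lies on the surface, and p(0, 0, 1) = 0. ✓

x^2 + y^2 - z + 1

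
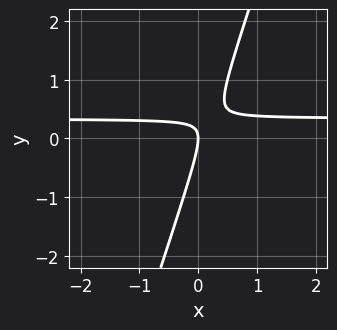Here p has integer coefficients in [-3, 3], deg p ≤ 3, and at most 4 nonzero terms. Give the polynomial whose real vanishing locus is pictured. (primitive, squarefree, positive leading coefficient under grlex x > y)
1. deg p = 2. A generic line meets the curve in up to 2 points.
2. Checking where it meets the axes: one y-axis crossing is at y = 0; one x-axis crossing is at x = 0.
3. Assembling these constraints gives the stated polynomial.

3*x*y - y^2 - x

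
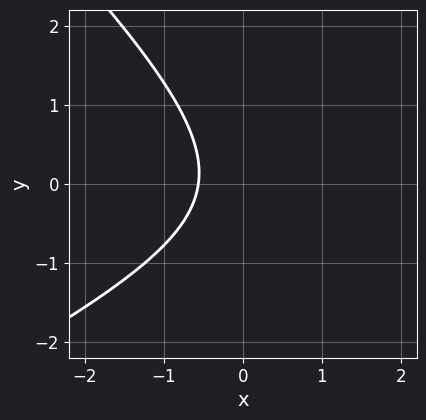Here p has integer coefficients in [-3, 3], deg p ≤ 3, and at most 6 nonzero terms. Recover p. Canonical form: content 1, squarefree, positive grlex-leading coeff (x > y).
x^2 - x*y - 2*y^2 - 3*x - 2

The degree is 2 — a generic line meets the curve in up to 2 points.
From the visible intercepts: no y-intercept at any integer in the box.
Fitting integer coefficients to these (and the overall shape) gives p.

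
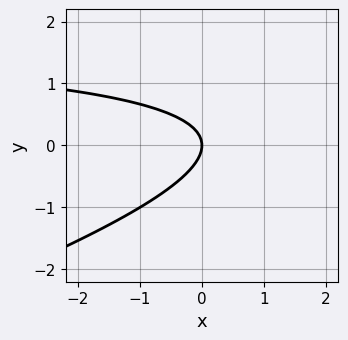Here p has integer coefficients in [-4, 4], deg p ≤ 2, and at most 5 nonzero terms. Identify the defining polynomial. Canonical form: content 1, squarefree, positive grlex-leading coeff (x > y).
First, degree: no degree-1 curve has this shape, so deg p = 2.
Then, against the integer gridlines: it meets the y-axis at y = 0 (among the integer gridlines); it meets the x-axis at x = 0 (among the integer gridlines).
Finally, fitting integer coefficients to these (and the overall shape) gives p.

x*y - 3*y^2 - 2*x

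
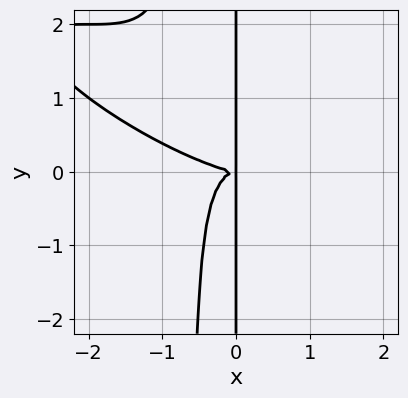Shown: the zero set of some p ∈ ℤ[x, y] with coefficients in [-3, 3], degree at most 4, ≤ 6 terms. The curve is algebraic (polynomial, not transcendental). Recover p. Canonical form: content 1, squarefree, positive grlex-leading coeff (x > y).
x^4 + 3*x^3*y + 3*x^2*y^2 + 2*x*y^2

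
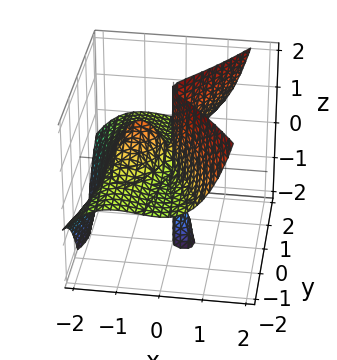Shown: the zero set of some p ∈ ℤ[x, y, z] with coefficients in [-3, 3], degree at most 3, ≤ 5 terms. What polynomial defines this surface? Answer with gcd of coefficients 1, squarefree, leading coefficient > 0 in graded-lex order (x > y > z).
(a) The picture has 2 separate pieces. They look like related sheets of one shape, so recover p as a whole.
(b) Degree: the shape is more complex than any degree-2 surface, so deg p = 3.
(c) Checking where it meets the axes: the visible y-axis segment lies entirely on the surface; every point of the z-axis in the box is on the surface.
(d) The integer polynomial consistent with all of this is the stated p.

2*x^3 - 2*y^2*z + 3*x^2 + x*z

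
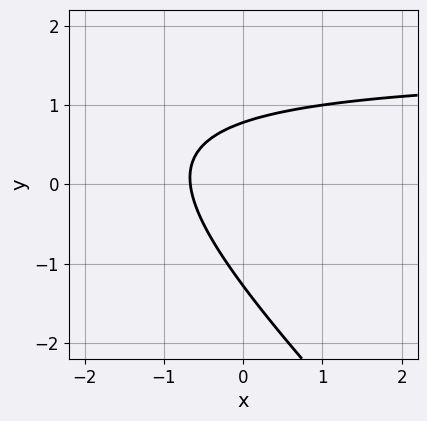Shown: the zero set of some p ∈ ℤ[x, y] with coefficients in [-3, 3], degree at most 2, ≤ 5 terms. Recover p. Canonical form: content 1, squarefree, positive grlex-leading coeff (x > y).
First, deg p = 2. The shape is more complex than any degree-1 curve.
Finally, putting this together gives p.

2*x*y + 2*y^2 - 3*x + y - 2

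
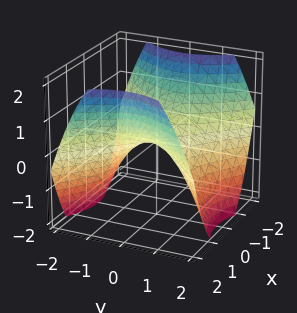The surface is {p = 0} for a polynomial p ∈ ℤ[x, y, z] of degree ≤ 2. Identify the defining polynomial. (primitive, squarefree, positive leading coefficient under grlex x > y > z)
(a) The degree is 2 — a hyperbolic paraboloid; a quadric.
(b) Symmetries: it's symmetric under y → −y, forcing even powers of y; it's symmetric under x → −x, forcing even powers of x.
(c) Observable constraints: one x-axis crossing is at x = 0; it crosses the z-axis at the gridline z = 0.
(d) Fitting integer coefficients to these (and the overall shape) gives p.

2*x^2 - 2*y^2 - 3*z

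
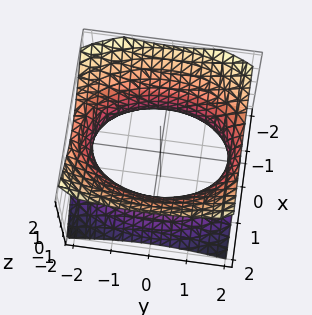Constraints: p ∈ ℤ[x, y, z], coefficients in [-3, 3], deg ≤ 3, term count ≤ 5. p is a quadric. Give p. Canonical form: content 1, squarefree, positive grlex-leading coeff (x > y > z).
deg p = 2.
Symmetries: mirror symmetry x ↦ −x ⇒ only even powers of x; it's symmetric under y → −y, forcing even powers of y; mirror symmetry z ↦ −z ⇒ only even powers of z.
Observable constraints: it misses every integer gridline on the z-axis.
Fitting integer coefficients to these (and the overall shape) gives p.

2*x^2 + y^2 - 2*z^2 - 3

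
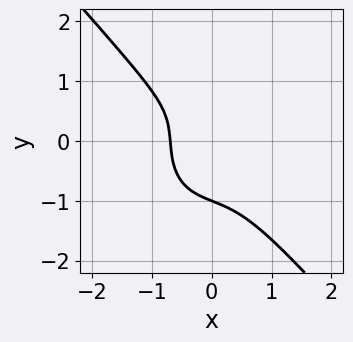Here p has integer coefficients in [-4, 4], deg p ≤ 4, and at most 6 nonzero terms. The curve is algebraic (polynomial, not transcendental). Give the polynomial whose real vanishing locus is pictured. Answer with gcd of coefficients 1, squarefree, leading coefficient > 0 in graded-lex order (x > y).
(a) deg p = 3.
(b) Checking where it meets the axes: one y-axis crossing is at y = -1.
(c) The integer polynomial consistent with all of this is the stated p.

3*x^3 + 2*y^3 - 2*x*y - y + 1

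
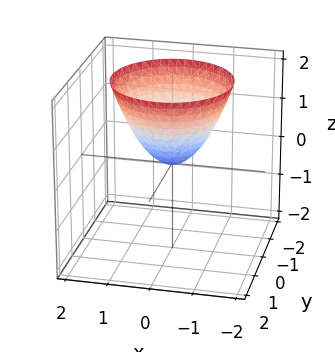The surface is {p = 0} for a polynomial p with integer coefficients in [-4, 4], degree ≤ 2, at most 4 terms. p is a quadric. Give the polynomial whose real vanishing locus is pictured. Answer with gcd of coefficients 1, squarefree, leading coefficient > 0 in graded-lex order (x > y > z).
1. The degree is 2 — a paraboloid; a quadric.
2. Symmetry: every cross-section ⟂ z is a circle, so x, y appear only via x² + y².
3. Reading off the gridlines: it meets the z-axis at z = 0 (among the integer gridlines); it crosses the x-axis at the gridline x = 0.
4. These observations pin down the coefficients.

x^2 + y^2 - z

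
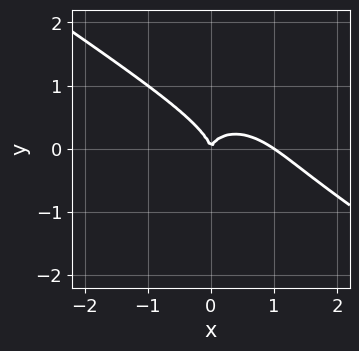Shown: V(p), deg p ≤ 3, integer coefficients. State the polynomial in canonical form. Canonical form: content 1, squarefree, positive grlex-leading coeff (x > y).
(a) deg p = 3. No degree-2 curve has this shape.
(b) Observable constraints: it meets the y-axis at y = 0 (among the integer gridlines); the x-axis gridline crossings are at x ∈ {0, 1}.
(c) Putting this together gives p.

2*x^3 + 3*x^2*y + 2*x*y^2 + 3*y^3 - 2*x^2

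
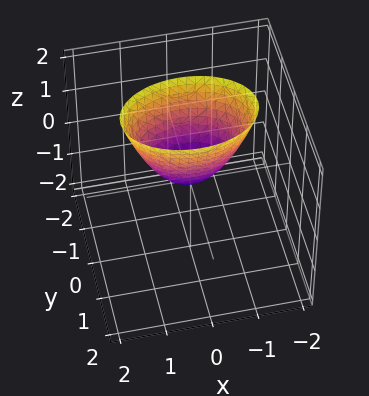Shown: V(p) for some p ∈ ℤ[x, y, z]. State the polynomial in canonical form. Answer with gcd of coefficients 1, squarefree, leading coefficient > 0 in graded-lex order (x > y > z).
1. deg p = 2. A paraboloid; a quadric.
2. Symmetries: it's symmetric under x → −x, forcing even powers of x; the y ↦ −y reflection is a symmetry, so y appears only in even powers.
3. Against the integer gridlines: it meets the z-axis at z = 0 (among the integer gridlines); one y-axis crossing is at y = 0.
4. Solving for integer coefficients yields p as stated.

x^2 + 2*y^2 - z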